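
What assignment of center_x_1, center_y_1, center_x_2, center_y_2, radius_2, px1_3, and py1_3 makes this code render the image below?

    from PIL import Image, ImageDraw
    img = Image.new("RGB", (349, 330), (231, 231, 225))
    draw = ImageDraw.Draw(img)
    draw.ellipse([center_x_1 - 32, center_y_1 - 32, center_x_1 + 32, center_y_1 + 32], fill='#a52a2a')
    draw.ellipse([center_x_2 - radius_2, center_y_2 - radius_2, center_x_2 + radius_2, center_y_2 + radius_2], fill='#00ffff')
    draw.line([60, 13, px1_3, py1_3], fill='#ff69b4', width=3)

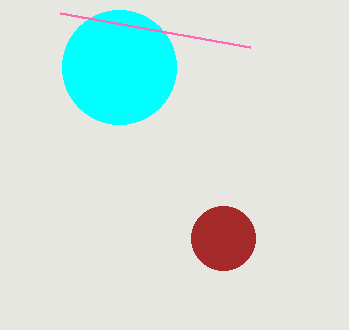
center_x_1 = 223
center_y_1 = 238
center_x_2 = 119
center_y_2 = 67
radius_2 = 57
px1_3 = 250
py1_3 = 47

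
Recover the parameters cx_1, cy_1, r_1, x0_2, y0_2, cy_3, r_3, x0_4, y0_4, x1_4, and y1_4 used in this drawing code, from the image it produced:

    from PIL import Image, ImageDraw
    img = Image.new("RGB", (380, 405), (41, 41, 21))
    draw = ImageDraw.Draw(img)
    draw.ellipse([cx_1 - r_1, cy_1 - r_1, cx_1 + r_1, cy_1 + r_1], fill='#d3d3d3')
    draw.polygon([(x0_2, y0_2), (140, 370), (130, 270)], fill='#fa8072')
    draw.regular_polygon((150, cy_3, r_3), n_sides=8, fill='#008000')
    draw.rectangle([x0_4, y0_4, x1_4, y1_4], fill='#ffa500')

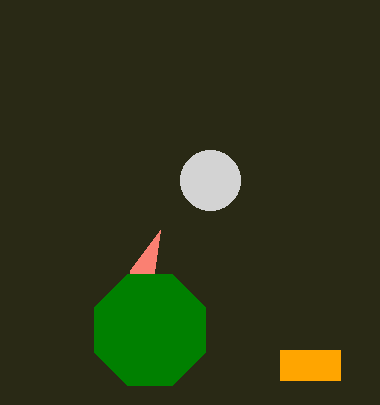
cx_1 = 210
cy_1 = 180
r_1 = 30
x0_2 = 160
y0_2 = 230
cy_3 = 330
r_3 = 60
x0_4 = 280
y0_4 = 350
x1_4 = 340
y1_4 = 380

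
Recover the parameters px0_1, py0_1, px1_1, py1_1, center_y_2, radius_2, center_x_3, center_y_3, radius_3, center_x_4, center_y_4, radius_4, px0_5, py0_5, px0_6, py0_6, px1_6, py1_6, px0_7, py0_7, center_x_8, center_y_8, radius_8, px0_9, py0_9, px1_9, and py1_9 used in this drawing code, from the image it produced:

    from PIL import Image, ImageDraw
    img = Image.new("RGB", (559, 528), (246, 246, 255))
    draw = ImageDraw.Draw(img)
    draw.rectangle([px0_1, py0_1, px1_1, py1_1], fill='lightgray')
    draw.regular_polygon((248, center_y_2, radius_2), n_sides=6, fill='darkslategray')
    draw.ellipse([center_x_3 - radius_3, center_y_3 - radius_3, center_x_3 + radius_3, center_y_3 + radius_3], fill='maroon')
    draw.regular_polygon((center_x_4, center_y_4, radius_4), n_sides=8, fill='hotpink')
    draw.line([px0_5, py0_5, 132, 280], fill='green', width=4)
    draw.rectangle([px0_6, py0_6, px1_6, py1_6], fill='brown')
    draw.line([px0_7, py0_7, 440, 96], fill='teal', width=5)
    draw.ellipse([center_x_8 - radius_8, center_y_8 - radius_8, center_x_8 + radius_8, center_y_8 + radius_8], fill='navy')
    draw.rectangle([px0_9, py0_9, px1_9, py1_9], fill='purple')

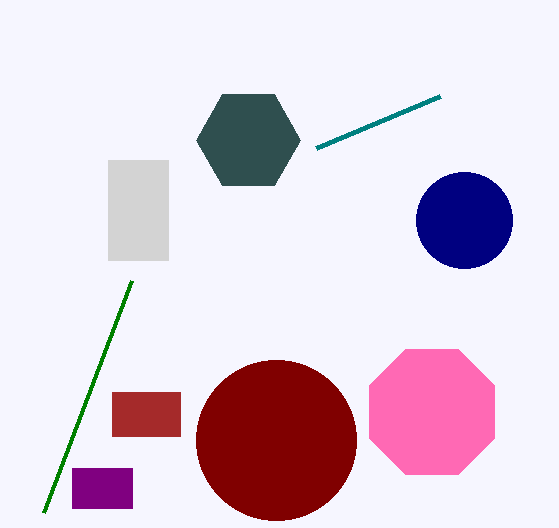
px0_1 = 108
py0_1 = 160
px1_1 = 168
py1_1 = 260
center_y_2 = 140
radius_2 = 52
center_x_3 = 276
center_y_3 = 440
radius_3 = 80
center_x_4 = 432
center_y_4 = 412
radius_4 = 68
px0_5 = 44
py0_5 = 512
px0_6 = 112
py0_6 = 392
px1_6 = 180
py1_6 = 436
px0_7 = 316
py0_7 = 148
center_x_8 = 464
center_y_8 = 220
radius_8 = 48
px0_9 = 72
py0_9 = 468
px1_9 = 132
py1_9 = 508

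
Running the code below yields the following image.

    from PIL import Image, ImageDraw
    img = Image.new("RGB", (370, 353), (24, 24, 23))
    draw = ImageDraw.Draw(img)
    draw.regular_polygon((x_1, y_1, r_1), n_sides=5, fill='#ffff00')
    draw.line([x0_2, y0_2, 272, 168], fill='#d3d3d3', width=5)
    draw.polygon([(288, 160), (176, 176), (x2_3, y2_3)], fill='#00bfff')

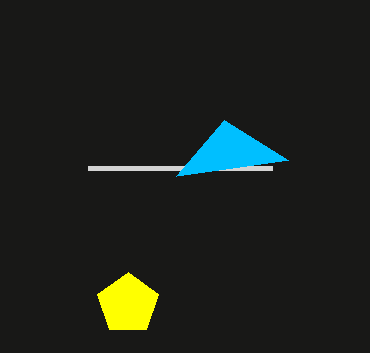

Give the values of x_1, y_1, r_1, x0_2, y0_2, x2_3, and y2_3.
x_1 = 128, y_1 = 304, r_1 = 32, x0_2 = 88, y0_2 = 168, x2_3 = 224, y2_3 = 120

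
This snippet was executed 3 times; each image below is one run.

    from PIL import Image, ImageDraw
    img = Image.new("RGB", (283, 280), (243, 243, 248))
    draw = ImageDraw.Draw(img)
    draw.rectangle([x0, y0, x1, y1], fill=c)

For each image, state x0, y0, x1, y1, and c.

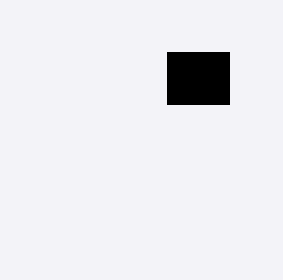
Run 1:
x0 = 167
y0 = 52
x1 = 229
y1 = 104
c = 'black'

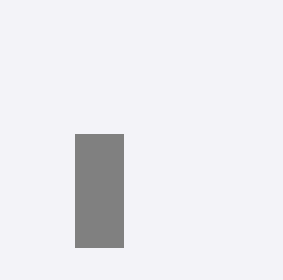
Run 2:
x0 = 75, y0 = 134, x1 = 123, y1 = 247, c = 'gray'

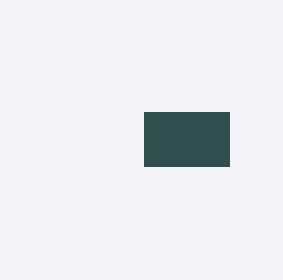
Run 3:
x0 = 144; y0 = 112; x1 = 229; y1 = 166; c = 'darkslategray'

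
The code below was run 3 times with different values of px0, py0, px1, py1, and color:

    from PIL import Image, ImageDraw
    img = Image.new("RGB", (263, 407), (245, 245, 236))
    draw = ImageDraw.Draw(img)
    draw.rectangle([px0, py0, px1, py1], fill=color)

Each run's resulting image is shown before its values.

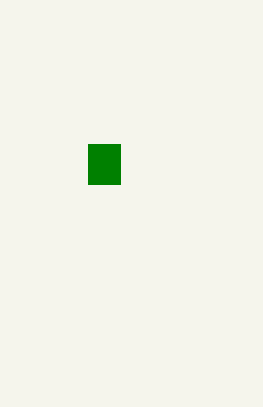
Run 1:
px0 = 88; py0 = 144; px1 = 120; py1 = 184; color = 'green'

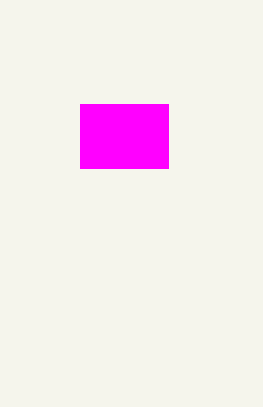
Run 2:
px0 = 80; py0 = 104; px1 = 168; py1 = 168; color = 'magenta'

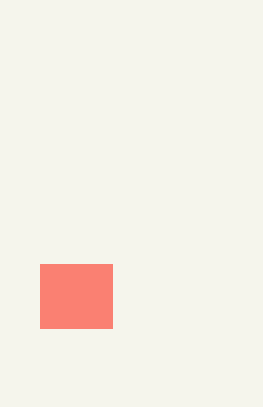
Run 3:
px0 = 40, py0 = 264, px1 = 112, py1 = 328, color = 'salmon'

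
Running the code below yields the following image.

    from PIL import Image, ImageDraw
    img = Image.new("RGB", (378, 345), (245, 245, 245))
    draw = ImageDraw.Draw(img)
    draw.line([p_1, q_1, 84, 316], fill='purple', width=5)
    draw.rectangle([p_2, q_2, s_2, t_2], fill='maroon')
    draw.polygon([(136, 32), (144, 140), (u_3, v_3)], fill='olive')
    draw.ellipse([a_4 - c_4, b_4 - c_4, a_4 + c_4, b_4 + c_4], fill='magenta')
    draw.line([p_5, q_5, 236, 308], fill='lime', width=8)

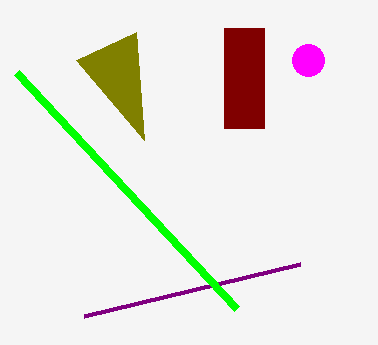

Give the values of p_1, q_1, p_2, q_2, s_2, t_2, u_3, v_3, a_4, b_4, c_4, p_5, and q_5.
p_1 = 300, q_1 = 264, p_2 = 224, q_2 = 28, s_2 = 264, t_2 = 128, u_3 = 76, v_3 = 60, a_4 = 308, b_4 = 60, c_4 = 16, p_5 = 16, q_5 = 72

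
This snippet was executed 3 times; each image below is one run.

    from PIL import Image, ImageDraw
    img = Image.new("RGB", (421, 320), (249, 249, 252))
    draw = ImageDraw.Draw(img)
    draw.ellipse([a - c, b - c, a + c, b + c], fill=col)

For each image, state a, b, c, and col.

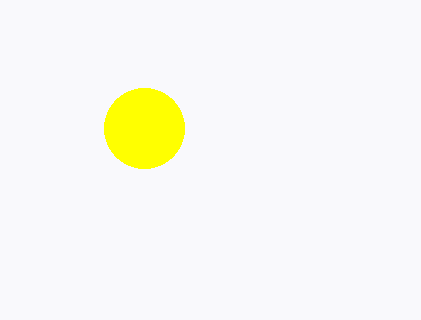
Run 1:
a = 144, b = 128, c = 40, col = 'yellow'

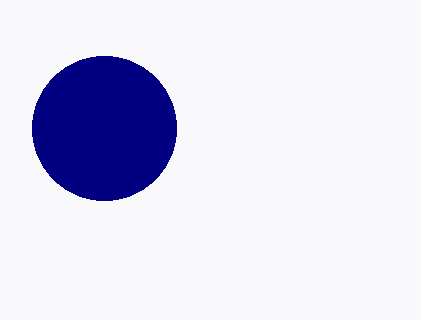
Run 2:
a = 104, b = 128, c = 72, col = 'navy'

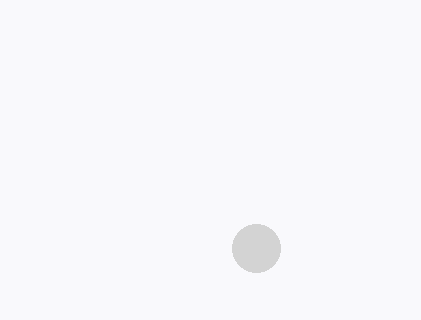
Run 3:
a = 256; b = 248; c = 24; col = 'lightgray'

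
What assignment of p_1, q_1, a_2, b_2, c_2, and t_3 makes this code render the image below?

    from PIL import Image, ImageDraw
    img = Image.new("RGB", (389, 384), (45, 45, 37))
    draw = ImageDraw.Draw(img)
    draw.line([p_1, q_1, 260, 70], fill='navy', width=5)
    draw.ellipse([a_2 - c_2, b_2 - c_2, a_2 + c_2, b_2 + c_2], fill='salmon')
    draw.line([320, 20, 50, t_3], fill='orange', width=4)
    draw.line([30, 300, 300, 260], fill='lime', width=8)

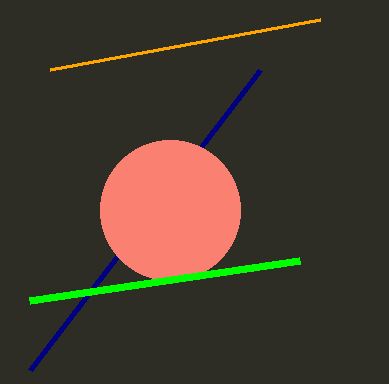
p_1 = 30, q_1 = 370, a_2 = 170, b_2 = 210, c_2 = 70, t_3 = 70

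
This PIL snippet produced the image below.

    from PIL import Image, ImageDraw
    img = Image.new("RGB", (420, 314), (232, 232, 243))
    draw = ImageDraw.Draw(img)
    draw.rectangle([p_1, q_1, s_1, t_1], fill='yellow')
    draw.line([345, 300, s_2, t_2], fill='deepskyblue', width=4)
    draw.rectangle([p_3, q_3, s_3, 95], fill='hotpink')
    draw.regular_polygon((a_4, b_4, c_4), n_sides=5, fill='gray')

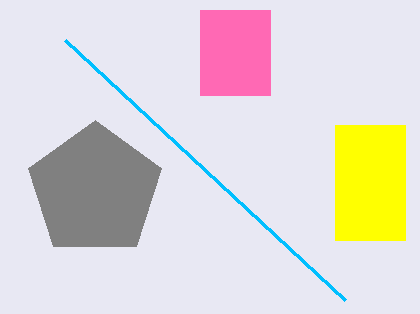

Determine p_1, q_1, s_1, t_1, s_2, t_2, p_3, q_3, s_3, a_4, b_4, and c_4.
p_1 = 335
q_1 = 125
s_1 = 405
t_1 = 240
s_2 = 65
t_2 = 40
p_3 = 200
q_3 = 10
s_3 = 270
a_4 = 95
b_4 = 190
c_4 = 70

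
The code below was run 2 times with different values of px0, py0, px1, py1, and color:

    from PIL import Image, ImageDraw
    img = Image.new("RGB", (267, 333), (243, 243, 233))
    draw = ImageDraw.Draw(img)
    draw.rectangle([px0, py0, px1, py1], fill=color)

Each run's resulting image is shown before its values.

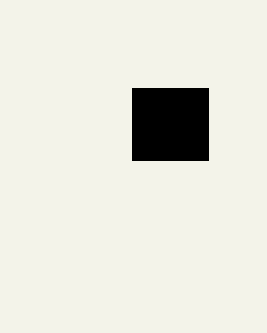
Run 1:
px0 = 132, py0 = 88, px1 = 208, py1 = 160, color = 'black'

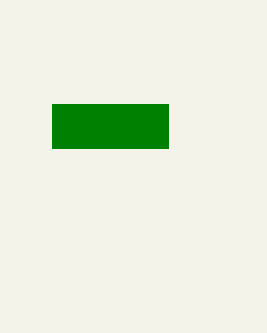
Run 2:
px0 = 52
py0 = 104
px1 = 168
py1 = 148
color = 'green'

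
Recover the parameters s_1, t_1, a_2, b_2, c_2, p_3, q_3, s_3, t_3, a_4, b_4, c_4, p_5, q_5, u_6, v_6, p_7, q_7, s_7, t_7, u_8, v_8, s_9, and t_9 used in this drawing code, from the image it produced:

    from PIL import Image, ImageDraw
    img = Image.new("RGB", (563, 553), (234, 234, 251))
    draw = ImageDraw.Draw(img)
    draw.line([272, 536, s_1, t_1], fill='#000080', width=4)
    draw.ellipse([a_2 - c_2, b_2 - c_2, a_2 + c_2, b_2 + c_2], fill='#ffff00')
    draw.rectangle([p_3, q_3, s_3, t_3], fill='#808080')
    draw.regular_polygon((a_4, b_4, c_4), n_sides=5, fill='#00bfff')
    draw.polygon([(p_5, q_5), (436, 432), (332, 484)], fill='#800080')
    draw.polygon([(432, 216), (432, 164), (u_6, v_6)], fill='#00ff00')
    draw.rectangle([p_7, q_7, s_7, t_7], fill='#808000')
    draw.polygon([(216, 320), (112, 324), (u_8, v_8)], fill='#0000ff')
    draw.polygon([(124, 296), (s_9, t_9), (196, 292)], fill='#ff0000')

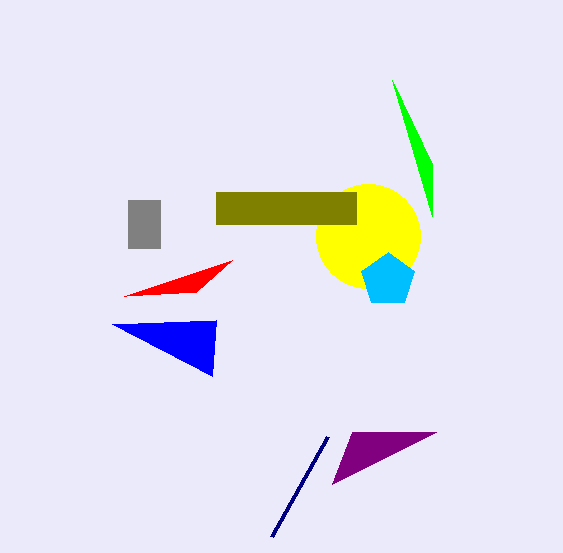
s_1 = 328
t_1 = 436
a_2 = 368
b_2 = 236
c_2 = 52
p_3 = 128
q_3 = 200
s_3 = 160
t_3 = 248
a_4 = 388
b_4 = 280
c_4 = 28
p_5 = 352
q_5 = 432
u_6 = 392
v_6 = 80
p_7 = 216
q_7 = 192
s_7 = 356
t_7 = 224
u_8 = 212
v_8 = 376
s_9 = 232
t_9 = 260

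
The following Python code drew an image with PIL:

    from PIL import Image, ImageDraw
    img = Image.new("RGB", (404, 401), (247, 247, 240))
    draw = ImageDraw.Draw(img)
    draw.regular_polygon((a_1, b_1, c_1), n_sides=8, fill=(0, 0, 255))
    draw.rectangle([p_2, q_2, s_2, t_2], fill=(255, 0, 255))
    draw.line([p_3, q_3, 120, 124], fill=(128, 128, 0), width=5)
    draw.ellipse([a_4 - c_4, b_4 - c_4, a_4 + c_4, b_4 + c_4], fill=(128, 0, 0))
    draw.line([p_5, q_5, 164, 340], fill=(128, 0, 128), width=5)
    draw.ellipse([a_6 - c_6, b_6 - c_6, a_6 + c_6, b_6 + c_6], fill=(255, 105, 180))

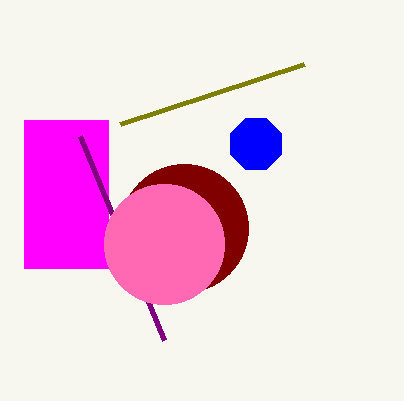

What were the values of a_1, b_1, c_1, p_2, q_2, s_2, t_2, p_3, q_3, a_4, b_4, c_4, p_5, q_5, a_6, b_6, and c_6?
a_1 = 256, b_1 = 144, c_1 = 28, p_2 = 24, q_2 = 120, s_2 = 108, t_2 = 268, p_3 = 304, q_3 = 64, a_4 = 184, b_4 = 228, c_4 = 64, p_5 = 80, q_5 = 136, a_6 = 164, b_6 = 244, c_6 = 60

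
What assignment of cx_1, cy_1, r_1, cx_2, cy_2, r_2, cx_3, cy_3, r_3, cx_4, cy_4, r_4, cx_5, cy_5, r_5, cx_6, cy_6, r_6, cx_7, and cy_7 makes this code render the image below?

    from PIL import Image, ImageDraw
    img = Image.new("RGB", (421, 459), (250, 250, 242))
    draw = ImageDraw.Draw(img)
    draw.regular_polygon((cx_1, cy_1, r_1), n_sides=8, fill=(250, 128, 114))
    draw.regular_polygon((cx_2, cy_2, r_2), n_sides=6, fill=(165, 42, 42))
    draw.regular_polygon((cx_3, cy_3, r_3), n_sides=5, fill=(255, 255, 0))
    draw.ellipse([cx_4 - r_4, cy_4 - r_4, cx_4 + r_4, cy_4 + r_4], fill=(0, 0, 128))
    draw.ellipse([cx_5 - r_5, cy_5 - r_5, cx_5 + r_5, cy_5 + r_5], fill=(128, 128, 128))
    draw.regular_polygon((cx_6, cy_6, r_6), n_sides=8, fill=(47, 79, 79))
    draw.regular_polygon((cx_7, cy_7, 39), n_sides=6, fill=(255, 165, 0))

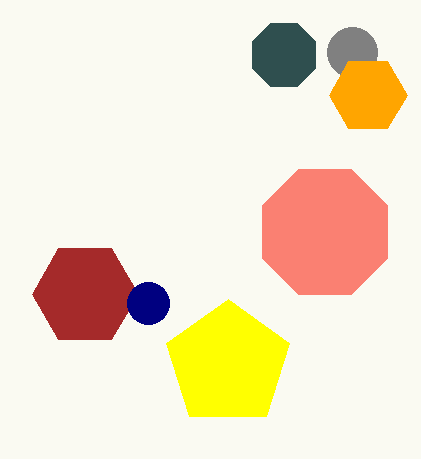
cx_1 = 325
cy_1 = 232
r_1 = 68
cx_2 = 85
cy_2 = 294
r_2 = 53
cx_3 = 228
cy_3 = 364
r_3 = 65
cx_4 = 148
cy_4 = 303
r_4 = 21
cx_5 = 352
cy_5 = 52
r_5 = 25
cx_6 = 284
cy_6 = 55
r_6 = 34
cx_7 = 368
cy_7 = 95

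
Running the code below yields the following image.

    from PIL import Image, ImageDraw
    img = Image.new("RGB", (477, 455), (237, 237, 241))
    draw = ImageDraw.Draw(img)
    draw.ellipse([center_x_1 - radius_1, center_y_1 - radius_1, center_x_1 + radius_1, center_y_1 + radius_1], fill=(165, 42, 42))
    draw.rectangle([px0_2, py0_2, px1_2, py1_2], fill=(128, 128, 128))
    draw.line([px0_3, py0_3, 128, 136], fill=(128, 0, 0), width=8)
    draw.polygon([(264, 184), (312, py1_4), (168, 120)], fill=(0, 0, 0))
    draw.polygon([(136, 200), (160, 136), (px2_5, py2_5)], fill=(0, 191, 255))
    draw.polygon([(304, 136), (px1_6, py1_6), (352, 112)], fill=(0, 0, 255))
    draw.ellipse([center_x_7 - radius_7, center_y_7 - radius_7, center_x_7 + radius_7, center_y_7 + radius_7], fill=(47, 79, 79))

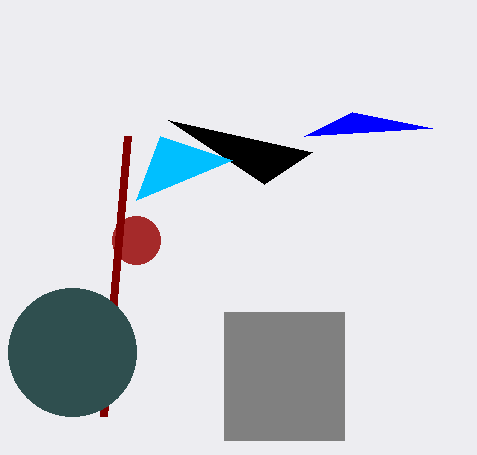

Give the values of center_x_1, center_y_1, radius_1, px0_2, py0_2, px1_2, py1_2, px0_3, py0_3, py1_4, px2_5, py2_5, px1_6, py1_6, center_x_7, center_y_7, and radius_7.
center_x_1 = 136, center_y_1 = 240, radius_1 = 24, px0_2 = 224, py0_2 = 312, px1_2 = 344, py1_2 = 440, px0_3 = 104, py0_3 = 416, py1_4 = 152, px2_5 = 232, py2_5 = 160, px1_6 = 432, py1_6 = 128, center_x_7 = 72, center_y_7 = 352, radius_7 = 64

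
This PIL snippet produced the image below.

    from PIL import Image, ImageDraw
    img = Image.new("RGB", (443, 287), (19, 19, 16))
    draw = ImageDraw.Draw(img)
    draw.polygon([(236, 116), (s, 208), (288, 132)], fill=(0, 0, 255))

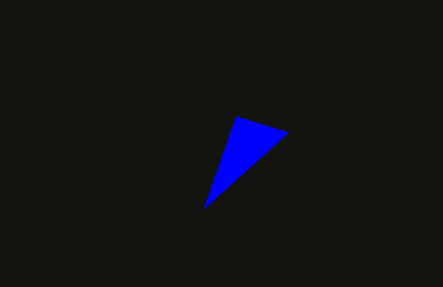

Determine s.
s = 204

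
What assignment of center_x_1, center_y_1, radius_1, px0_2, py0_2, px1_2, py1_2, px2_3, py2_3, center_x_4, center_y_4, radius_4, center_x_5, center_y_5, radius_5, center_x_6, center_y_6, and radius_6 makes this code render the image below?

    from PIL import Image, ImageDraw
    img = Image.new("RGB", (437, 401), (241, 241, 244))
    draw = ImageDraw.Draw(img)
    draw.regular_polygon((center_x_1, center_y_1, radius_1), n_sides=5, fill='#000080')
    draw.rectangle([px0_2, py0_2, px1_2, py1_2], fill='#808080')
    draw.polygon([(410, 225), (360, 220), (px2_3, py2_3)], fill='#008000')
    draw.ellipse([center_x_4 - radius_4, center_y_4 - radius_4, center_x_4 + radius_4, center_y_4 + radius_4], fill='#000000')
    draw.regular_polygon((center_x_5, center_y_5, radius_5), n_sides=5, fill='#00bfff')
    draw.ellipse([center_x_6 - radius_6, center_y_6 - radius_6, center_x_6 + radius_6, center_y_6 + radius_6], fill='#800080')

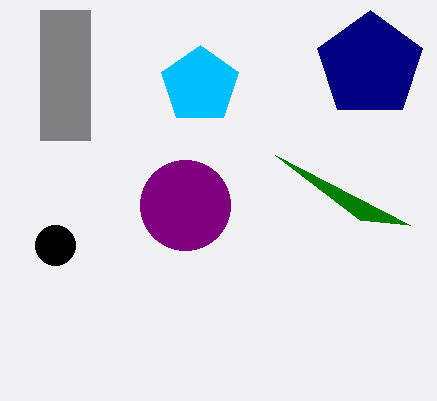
center_x_1 = 370, center_y_1 = 65, radius_1 = 55, px0_2 = 40, py0_2 = 10, px1_2 = 90, py1_2 = 140, px2_3 = 275, py2_3 = 155, center_x_4 = 55, center_y_4 = 245, radius_4 = 20, center_x_5 = 200, center_y_5 = 85, radius_5 = 40, center_x_6 = 185, center_y_6 = 205, radius_6 = 45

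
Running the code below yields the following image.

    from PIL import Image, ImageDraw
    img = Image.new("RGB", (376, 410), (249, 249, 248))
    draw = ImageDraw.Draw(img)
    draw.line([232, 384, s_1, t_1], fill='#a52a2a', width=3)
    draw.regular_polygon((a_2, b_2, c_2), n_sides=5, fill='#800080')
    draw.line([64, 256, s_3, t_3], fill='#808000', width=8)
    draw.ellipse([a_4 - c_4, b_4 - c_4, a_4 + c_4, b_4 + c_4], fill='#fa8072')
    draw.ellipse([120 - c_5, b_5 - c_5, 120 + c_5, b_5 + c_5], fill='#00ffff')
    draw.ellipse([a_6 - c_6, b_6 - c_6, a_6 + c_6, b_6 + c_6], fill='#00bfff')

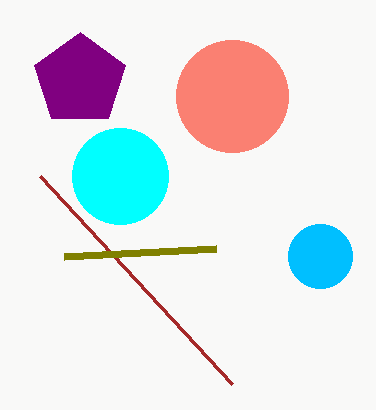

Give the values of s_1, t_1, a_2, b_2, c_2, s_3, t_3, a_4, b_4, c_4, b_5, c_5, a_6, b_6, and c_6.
s_1 = 40, t_1 = 176, a_2 = 80, b_2 = 80, c_2 = 48, s_3 = 216, t_3 = 248, a_4 = 232, b_4 = 96, c_4 = 56, b_5 = 176, c_5 = 48, a_6 = 320, b_6 = 256, c_6 = 32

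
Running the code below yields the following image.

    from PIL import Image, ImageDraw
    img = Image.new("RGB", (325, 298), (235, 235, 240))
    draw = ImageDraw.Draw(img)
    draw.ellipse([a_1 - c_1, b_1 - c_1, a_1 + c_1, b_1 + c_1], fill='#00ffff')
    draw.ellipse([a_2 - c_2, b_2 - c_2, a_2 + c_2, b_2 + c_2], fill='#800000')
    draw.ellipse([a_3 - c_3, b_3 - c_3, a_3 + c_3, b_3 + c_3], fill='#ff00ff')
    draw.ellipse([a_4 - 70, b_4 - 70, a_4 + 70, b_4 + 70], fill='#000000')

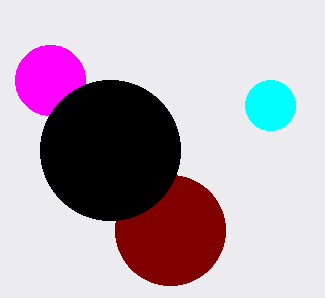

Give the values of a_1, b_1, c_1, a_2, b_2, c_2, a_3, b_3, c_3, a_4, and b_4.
a_1 = 270
b_1 = 105
c_1 = 25
a_2 = 170
b_2 = 230
c_2 = 55
a_3 = 50
b_3 = 80
c_3 = 35
a_4 = 110
b_4 = 150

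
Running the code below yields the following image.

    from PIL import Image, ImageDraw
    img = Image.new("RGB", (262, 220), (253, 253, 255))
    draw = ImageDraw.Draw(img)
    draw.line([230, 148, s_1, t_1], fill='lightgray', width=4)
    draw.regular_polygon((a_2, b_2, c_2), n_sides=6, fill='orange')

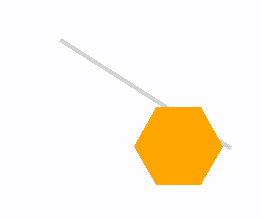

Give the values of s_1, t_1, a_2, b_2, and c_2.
s_1 = 60; t_1 = 40; a_2 = 178; b_2 = 146; c_2 = 44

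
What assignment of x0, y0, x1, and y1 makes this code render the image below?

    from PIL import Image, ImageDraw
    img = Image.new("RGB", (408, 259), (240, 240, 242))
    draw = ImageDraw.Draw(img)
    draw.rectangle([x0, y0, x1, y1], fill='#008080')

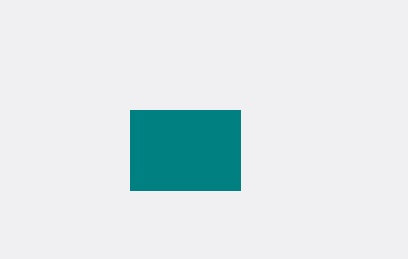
x0 = 130; y0 = 110; x1 = 240; y1 = 190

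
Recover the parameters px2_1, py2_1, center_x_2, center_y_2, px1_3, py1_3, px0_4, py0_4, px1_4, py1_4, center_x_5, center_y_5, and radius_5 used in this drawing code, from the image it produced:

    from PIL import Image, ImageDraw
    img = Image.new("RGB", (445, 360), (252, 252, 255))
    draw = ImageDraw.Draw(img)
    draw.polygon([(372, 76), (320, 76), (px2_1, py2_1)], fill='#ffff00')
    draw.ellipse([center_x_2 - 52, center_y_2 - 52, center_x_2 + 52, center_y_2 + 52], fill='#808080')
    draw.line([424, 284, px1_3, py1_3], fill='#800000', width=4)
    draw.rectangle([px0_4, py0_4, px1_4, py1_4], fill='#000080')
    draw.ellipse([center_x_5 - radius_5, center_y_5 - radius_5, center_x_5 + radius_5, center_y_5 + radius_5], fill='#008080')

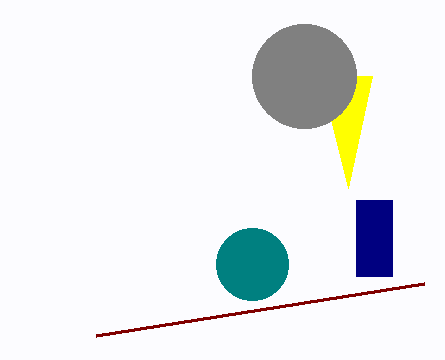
px2_1 = 348
py2_1 = 188
center_x_2 = 304
center_y_2 = 76
px1_3 = 96
py1_3 = 336
px0_4 = 356
py0_4 = 200
px1_4 = 392
py1_4 = 276
center_x_5 = 252
center_y_5 = 264
radius_5 = 36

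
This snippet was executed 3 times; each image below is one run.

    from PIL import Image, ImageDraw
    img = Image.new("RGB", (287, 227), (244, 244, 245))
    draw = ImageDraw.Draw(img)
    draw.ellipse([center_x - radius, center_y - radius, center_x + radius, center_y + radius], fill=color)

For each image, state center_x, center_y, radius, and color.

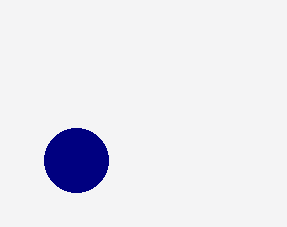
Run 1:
center_x = 76; center_y = 160; radius = 32; color = 'navy'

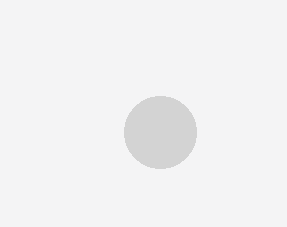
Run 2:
center_x = 160; center_y = 132; radius = 36; color = 'lightgray'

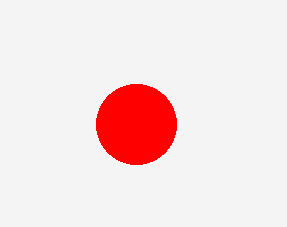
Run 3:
center_x = 136; center_y = 124; radius = 40; color = 'red'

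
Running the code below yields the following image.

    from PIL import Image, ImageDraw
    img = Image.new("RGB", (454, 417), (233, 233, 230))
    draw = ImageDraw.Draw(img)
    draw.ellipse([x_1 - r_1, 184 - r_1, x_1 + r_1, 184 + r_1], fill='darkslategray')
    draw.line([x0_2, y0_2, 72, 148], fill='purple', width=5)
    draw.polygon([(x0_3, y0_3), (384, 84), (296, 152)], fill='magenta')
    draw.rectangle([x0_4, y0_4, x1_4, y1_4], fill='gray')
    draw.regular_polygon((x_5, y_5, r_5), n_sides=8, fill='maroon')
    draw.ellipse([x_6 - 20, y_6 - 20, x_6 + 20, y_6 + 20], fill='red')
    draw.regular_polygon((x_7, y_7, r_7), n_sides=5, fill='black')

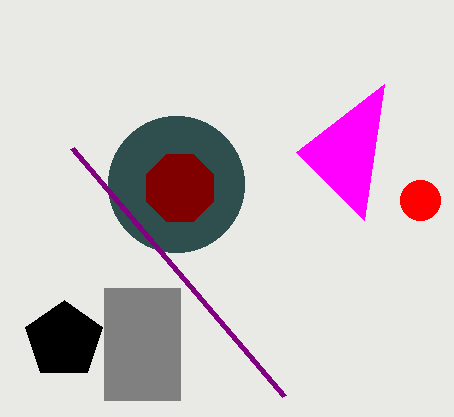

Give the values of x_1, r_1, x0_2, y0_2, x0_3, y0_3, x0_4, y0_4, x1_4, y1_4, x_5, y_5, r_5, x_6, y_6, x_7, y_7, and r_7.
x_1 = 176
r_1 = 68
x0_2 = 284
y0_2 = 396
x0_3 = 364
y0_3 = 220
x0_4 = 104
y0_4 = 288
x1_4 = 180
y1_4 = 400
x_5 = 180
y_5 = 188
r_5 = 36
x_6 = 420
y_6 = 200
x_7 = 64
y_7 = 340
r_7 = 40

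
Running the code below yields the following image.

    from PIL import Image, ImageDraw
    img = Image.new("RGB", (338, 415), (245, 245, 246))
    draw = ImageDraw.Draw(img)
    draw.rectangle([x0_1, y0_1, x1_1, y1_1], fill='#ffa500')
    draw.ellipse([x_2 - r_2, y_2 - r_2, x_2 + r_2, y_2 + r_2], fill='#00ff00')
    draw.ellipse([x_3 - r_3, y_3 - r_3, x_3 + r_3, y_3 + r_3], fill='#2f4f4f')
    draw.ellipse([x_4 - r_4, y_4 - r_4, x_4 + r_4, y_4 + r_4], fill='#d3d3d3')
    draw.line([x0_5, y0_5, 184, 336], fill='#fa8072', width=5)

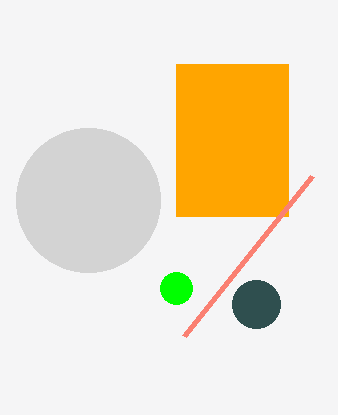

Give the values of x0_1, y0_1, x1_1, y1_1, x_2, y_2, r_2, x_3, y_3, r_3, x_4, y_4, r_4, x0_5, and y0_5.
x0_1 = 176; y0_1 = 64; x1_1 = 288; y1_1 = 216; x_2 = 176; y_2 = 288; r_2 = 16; x_3 = 256; y_3 = 304; r_3 = 24; x_4 = 88; y_4 = 200; r_4 = 72; x0_5 = 312; y0_5 = 176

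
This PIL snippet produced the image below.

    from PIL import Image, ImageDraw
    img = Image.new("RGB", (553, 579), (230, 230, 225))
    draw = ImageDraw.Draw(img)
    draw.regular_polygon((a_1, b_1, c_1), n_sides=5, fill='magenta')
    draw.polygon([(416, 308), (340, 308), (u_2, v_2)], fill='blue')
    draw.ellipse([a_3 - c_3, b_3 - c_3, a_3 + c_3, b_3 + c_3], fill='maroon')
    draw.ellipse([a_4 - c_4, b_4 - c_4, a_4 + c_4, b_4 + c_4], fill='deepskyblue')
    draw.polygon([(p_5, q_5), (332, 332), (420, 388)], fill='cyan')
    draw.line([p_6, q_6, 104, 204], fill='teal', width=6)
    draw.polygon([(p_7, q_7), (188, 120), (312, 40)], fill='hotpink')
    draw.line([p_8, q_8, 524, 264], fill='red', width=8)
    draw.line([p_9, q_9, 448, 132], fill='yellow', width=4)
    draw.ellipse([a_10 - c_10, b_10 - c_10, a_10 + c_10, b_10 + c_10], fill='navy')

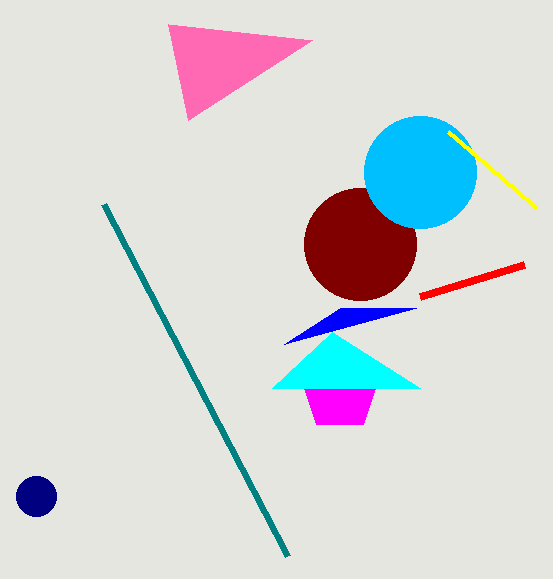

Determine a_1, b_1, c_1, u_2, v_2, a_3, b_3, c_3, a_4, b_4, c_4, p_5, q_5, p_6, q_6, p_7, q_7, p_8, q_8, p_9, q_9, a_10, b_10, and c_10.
a_1 = 340; b_1 = 392; c_1 = 40; u_2 = 284; v_2 = 344; a_3 = 360; b_3 = 244; c_3 = 56; a_4 = 420; b_4 = 172; c_4 = 56; p_5 = 272; q_5 = 388; p_6 = 288; q_6 = 556; p_7 = 168; q_7 = 24; p_8 = 420; q_8 = 296; p_9 = 536; q_9 = 208; a_10 = 36; b_10 = 496; c_10 = 20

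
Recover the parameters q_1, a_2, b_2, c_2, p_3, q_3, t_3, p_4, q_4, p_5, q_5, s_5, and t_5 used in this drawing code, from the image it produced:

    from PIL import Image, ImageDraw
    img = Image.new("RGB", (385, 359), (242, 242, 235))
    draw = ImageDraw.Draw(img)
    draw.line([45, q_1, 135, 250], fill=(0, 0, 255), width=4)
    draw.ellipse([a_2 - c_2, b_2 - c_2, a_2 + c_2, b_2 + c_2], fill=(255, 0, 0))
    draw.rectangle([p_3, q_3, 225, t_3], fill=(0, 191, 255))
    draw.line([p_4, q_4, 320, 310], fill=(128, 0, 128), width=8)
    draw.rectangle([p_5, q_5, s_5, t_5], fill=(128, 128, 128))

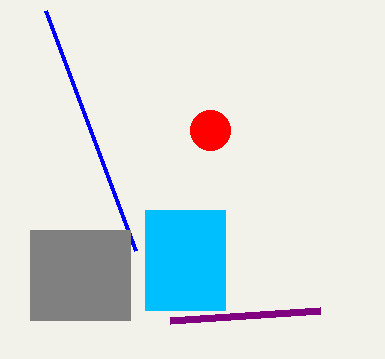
q_1 = 10, a_2 = 210, b_2 = 130, c_2 = 20, p_3 = 145, q_3 = 210, t_3 = 310, p_4 = 170, q_4 = 320, p_5 = 30, q_5 = 230, s_5 = 130, t_5 = 320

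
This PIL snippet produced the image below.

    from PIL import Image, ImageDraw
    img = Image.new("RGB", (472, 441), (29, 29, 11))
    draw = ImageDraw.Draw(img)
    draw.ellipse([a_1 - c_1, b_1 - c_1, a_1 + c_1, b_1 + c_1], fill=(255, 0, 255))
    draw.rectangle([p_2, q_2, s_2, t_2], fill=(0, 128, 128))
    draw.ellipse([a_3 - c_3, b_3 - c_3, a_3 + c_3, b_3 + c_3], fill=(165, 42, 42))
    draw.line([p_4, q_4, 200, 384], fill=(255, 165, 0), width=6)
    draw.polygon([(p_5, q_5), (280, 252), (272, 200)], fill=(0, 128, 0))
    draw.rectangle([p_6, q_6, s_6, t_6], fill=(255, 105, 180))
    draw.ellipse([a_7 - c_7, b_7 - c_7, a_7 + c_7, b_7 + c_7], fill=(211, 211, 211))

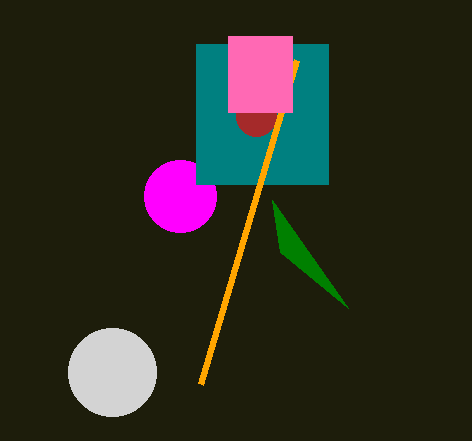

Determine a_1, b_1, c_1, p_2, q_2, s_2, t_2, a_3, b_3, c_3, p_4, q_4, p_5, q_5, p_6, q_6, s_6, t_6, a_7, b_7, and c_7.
a_1 = 180, b_1 = 196, c_1 = 36, p_2 = 196, q_2 = 44, s_2 = 328, t_2 = 184, a_3 = 256, b_3 = 116, c_3 = 20, p_4 = 296, q_4 = 60, p_5 = 348, q_5 = 308, p_6 = 228, q_6 = 36, s_6 = 292, t_6 = 112, a_7 = 112, b_7 = 372, c_7 = 44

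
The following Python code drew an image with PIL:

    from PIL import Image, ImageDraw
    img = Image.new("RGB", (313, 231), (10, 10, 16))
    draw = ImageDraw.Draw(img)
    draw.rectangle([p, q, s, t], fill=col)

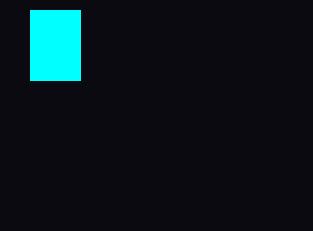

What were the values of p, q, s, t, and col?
p = 30, q = 10, s = 80, t = 80, col = 'cyan'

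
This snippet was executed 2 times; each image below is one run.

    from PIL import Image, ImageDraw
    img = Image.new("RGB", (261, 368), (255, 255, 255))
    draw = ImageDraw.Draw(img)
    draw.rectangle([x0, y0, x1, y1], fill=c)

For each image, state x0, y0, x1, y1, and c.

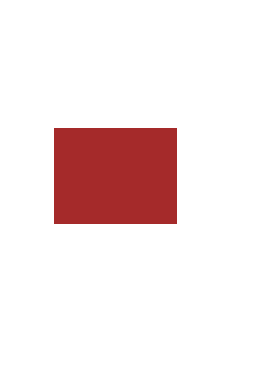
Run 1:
x0 = 54
y0 = 128
x1 = 176
y1 = 223
c = 'brown'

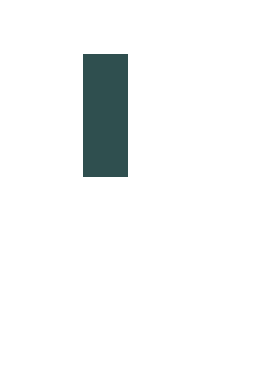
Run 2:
x0 = 83; y0 = 54; x1 = 127; y1 = 176; c = 'darkslategray'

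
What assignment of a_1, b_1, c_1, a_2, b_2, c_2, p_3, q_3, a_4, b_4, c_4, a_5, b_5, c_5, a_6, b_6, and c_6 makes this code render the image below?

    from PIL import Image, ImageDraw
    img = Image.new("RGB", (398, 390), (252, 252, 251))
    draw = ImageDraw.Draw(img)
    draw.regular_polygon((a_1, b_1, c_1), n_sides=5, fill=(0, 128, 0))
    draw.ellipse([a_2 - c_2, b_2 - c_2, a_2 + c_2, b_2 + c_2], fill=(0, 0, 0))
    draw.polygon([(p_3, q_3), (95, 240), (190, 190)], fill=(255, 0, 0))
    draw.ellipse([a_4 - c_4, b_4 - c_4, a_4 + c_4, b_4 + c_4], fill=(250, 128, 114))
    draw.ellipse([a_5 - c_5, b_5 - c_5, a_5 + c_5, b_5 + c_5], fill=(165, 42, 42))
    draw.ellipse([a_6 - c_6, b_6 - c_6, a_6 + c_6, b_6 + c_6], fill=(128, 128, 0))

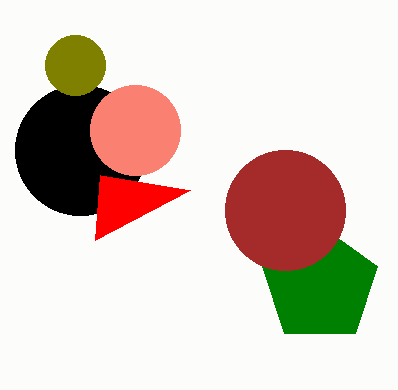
a_1 = 320; b_1 = 285; c_1 = 60; a_2 = 80; b_2 = 150; c_2 = 65; p_3 = 100; q_3 = 175; a_4 = 135; b_4 = 130; c_4 = 45; a_5 = 285; b_5 = 210; c_5 = 60; a_6 = 75; b_6 = 65; c_6 = 30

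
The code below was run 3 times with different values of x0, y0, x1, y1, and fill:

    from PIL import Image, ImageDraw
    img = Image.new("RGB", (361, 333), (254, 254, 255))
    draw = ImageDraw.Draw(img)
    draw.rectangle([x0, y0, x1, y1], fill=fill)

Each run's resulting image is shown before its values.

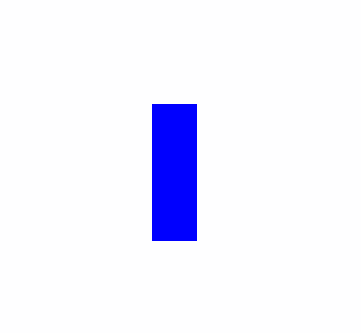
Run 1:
x0 = 152, y0 = 104, x1 = 196, y1 = 240, fill = 'blue'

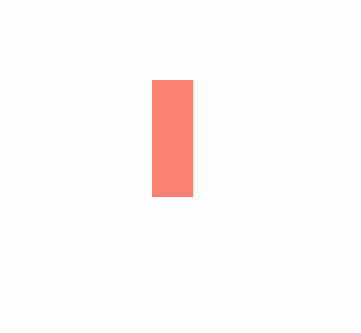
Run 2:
x0 = 152; y0 = 80; x1 = 192; y1 = 196; fill = 'salmon'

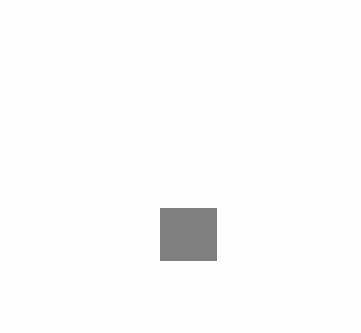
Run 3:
x0 = 160
y0 = 208
x1 = 216
y1 = 260
fill = 'gray'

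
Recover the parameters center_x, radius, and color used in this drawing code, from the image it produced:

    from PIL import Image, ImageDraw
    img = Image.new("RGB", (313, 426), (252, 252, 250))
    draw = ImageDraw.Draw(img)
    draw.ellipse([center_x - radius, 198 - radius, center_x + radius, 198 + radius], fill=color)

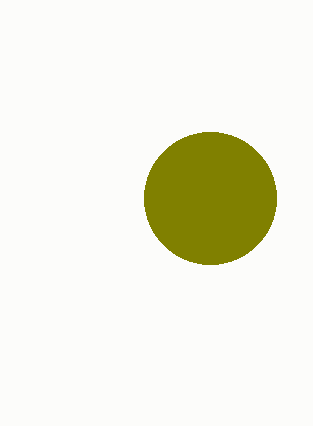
center_x = 210, radius = 66, color = 'olive'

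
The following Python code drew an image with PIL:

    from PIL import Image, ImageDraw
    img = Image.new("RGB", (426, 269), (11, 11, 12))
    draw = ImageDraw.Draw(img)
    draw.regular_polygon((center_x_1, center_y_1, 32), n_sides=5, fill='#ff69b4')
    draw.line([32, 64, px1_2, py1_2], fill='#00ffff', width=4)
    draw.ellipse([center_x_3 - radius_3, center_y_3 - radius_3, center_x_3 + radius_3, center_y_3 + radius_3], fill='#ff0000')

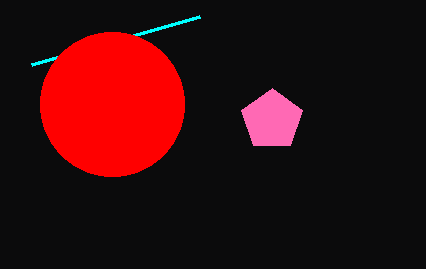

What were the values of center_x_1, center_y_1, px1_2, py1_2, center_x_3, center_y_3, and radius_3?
center_x_1 = 272
center_y_1 = 120
px1_2 = 200
py1_2 = 16
center_x_3 = 112
center_y_3 = 104
radius_3 = 72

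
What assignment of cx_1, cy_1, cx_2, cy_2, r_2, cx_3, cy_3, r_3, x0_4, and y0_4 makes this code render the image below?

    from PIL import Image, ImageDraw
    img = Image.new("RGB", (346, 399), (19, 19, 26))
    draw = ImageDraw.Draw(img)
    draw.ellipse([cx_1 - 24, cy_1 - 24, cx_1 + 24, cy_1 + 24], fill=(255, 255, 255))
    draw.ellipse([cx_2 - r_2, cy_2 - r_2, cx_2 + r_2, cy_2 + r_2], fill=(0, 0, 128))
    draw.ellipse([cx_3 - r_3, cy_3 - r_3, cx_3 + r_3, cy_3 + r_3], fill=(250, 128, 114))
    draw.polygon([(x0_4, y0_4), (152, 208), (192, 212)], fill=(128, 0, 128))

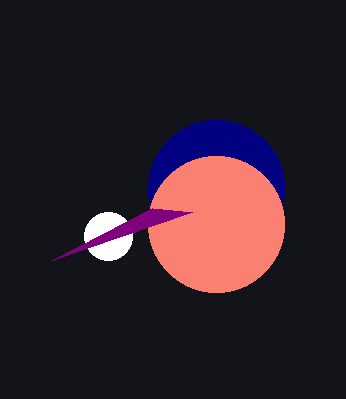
cx_1 = 108, cy_1 = 236, cx_2 = 216, cy_2 = 188, r_2 = 68, cx_3 = 216, cy_3 = 224, r_3 = 68, x0_4 = 52, y0_4 = 260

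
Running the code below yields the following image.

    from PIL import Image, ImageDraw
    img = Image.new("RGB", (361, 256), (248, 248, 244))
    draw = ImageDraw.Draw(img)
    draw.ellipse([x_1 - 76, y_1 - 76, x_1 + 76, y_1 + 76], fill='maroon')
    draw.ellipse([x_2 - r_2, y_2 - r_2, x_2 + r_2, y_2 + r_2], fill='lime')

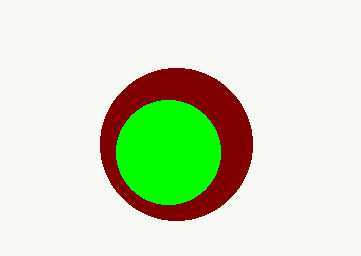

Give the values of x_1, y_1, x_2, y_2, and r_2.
x_1 = 176, y_1 = 144, x_2 = 168, y_2 = 152, r_2 = 52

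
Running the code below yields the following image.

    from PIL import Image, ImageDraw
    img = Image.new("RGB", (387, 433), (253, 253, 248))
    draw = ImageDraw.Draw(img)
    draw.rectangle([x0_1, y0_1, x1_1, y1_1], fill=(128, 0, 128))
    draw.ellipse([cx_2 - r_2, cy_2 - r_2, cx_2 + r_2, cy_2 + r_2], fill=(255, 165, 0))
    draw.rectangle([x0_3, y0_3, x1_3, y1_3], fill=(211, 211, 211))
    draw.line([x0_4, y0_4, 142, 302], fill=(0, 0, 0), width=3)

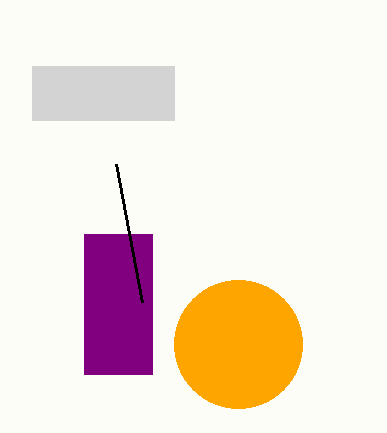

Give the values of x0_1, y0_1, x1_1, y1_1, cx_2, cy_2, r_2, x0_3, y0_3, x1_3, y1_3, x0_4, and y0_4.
x0_1 = 84; y0_1 = 234; x1_1 = 152; y1_1 = 374; cx_2 = 238; cy_2 = 344; r_2 = 64; x0_3 = 32; y0_3 = 66; x1_3 = 174; y1_3 = 120; x0_4 = 116; y0_4 = 164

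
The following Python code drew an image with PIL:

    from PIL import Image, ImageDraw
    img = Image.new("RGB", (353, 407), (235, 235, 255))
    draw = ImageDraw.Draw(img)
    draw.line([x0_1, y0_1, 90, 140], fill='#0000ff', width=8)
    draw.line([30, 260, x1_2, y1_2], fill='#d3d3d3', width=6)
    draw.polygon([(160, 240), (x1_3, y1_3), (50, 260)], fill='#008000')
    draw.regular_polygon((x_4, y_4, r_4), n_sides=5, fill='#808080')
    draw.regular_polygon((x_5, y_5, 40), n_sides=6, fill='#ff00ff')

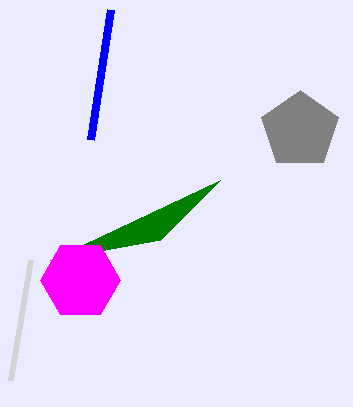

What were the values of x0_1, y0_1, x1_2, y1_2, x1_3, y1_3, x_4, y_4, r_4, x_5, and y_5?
x0_1 = 110, y0_1 = 10, x1_2 = 10, y1_2 = 380, x1_3 = 220, y1_3 = 180, x_4 = 300, y_4 = 130, r_4 = 40, x_5 = 80, y_5 = 280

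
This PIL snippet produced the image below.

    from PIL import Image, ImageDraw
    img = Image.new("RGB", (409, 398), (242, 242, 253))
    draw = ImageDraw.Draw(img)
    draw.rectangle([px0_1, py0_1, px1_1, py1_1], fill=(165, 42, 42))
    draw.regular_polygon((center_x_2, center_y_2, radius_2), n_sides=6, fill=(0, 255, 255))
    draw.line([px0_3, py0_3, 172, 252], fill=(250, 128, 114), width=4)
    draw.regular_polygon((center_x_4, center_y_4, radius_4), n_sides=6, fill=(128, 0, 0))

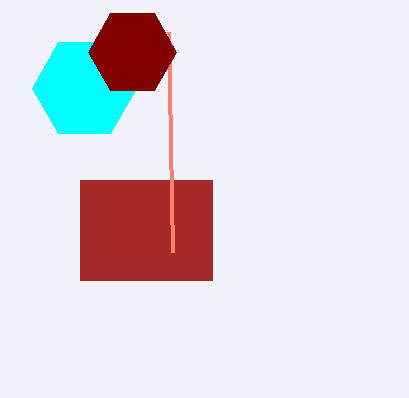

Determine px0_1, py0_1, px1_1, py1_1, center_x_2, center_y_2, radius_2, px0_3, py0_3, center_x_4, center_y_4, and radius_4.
px0_1 = 80; py0_1 = 180; px1_1 = 212; py1_1 = 280; center_x_2 = 84; center_y_2 = 88; radius_2 = 52; px0_3 = 168; py0_3 = 32; center_x_4 = 132; center_y_4 = 52; radius_4 = 44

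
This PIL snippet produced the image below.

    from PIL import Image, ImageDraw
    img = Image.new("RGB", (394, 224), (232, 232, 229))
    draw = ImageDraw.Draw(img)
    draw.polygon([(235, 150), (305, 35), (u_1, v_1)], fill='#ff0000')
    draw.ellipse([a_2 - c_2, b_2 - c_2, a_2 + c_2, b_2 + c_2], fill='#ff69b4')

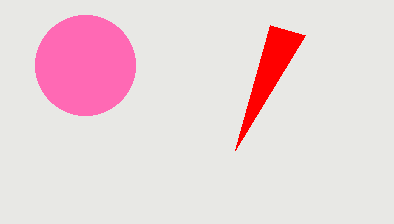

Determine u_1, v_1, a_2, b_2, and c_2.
u_1 = 270, v_1 = 25, a_2 = 85, b_2 = 65, c_2 = 50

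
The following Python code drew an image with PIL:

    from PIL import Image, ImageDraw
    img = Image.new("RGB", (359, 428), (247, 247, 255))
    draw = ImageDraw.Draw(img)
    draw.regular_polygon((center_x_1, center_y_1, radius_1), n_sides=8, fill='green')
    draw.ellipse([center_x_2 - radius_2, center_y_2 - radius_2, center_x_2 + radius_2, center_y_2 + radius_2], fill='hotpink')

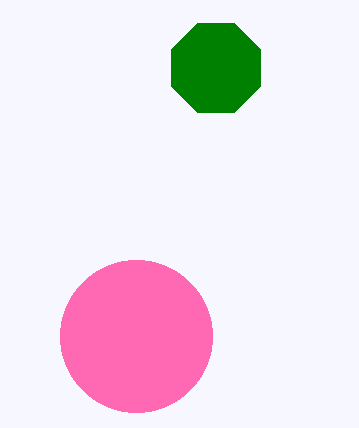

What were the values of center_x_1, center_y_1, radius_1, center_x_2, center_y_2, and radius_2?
center_x_1 = 216, center_y_1 = 68, radius_1 = 48, center_x_2 = 136, center_y_2 = 336, radius_2 = 76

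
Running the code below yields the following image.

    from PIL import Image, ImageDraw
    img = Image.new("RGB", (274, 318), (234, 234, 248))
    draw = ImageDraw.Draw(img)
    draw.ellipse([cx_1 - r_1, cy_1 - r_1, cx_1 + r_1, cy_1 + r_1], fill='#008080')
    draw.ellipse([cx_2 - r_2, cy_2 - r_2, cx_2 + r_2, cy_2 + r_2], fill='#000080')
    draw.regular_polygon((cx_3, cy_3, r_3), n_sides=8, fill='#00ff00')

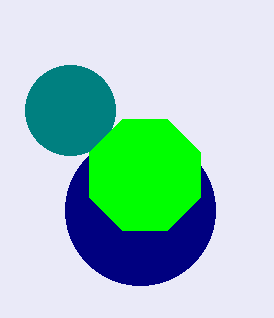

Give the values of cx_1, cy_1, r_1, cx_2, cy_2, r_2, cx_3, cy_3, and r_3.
cx_1 = 70; cy_1 = 110; r_1 = 45; cx_2 = 140; cy_2 = 210; r_2 = 75; cx_3 = 145; cy_3 = 175; r_3 = 60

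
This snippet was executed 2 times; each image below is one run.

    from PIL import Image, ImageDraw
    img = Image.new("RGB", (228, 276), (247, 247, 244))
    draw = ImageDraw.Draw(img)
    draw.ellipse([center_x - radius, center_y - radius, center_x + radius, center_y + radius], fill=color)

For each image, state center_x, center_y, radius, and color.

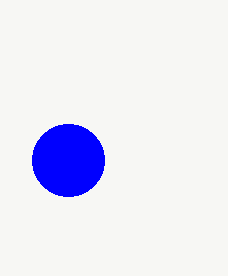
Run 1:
center_x = 68; center_y = 160; radius = 36; color = 'blue'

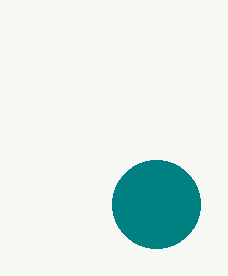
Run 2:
center_x = 156
center_y = 204
radius = 44
color = 'teal'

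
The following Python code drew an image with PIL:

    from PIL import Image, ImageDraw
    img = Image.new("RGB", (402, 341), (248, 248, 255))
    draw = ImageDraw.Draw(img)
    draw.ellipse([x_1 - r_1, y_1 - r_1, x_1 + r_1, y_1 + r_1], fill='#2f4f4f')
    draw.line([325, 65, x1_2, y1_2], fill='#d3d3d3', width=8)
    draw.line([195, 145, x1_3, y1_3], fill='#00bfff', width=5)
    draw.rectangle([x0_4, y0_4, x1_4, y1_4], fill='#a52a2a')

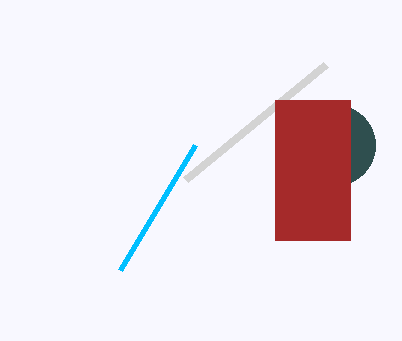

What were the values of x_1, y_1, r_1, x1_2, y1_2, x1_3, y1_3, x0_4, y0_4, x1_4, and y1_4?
x_1 = 335; y_1 = 145; r_1 = 40; x1_2 = 185; y1_2 = 180; x1_3 = 120; y1_3 = 270; x0_4 = 275; y0_4 = 100; x1_4 = 350; y1_4 = 240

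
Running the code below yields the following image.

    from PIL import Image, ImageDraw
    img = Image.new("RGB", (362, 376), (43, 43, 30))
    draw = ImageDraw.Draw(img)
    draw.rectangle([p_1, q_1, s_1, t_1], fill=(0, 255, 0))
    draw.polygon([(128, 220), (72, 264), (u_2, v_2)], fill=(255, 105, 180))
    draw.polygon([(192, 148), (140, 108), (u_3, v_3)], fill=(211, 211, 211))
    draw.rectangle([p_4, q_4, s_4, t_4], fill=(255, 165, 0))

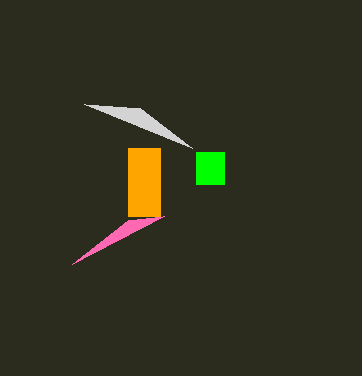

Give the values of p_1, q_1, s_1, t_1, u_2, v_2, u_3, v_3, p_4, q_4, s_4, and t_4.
p_1 = 196; q_1 = 152; s_1 = 224; t_1 = 184; u_2 = 164; v_2 = 216; u_3 = 84; v_3 = 104; p_4 = 128; q_4 = 148; s_4 = 160; t_4 = 216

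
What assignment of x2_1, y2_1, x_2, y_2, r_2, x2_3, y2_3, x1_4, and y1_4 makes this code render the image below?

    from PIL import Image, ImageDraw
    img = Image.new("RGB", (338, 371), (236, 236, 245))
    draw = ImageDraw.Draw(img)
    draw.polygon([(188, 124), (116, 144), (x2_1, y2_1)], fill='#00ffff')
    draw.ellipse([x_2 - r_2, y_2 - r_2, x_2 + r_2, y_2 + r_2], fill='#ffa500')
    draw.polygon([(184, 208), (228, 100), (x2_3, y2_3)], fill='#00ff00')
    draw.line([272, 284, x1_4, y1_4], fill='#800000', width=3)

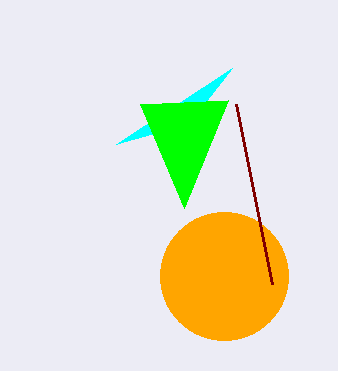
x2_1 = 232; y2_1 = 68; x_2 = 224; y_2 = 276; r_2 = 64; x2_3 = 140; y2_3 = 104; x1_4 = 236; y1_4 = 104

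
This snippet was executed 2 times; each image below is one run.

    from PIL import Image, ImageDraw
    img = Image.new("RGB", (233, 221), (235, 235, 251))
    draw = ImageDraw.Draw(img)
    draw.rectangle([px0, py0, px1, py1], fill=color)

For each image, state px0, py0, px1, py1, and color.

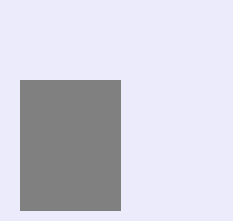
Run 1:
px0 = 20; py0 = 80; px1 = 120; py1 = 210; color = 'gray'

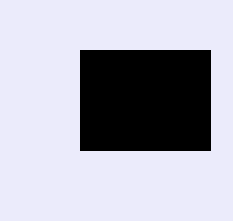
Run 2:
px0 = 80, py0 = 50, px1 = 210, py1 = 150, color = 'black'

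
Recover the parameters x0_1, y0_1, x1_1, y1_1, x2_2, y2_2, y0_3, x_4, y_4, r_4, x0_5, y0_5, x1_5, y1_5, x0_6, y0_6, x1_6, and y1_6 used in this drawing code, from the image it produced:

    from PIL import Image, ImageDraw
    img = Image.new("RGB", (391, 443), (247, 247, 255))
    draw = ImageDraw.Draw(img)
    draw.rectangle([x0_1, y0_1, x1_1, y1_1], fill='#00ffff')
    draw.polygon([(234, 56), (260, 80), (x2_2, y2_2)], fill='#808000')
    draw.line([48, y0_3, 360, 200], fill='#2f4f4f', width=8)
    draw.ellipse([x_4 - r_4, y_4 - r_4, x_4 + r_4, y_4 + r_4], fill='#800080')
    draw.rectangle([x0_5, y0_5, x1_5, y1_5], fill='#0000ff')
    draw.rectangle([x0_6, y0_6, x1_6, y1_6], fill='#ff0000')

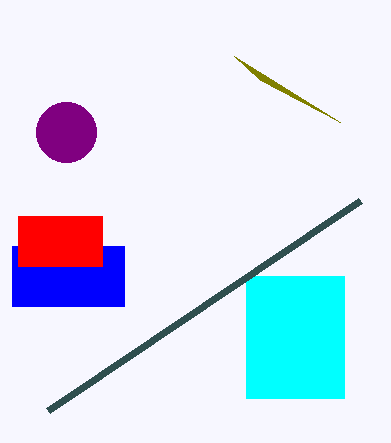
x0_1 = 246; y0_1 = 276; x1_1 = 344; y1_1 = 398; x2_2 = 340; y2_2 = 122; y0_3 = 410; x_4 = 66; y_4 = 132; r_4 = 30; x0_5 = 12; y0_5 = 246; x1_5 = 124; y1_5 = 306; x0_6 = 18; y0_6 = 216; x1_6 = 102; y1_6 = 266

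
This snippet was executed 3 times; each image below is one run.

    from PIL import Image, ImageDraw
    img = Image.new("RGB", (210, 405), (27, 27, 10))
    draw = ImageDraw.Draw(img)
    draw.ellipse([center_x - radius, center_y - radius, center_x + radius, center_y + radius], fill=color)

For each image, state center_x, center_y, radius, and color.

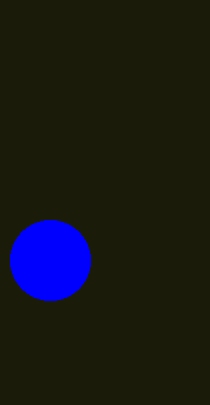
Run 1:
center_x = 50
center_y = 260
radius = 40
color = 'blue'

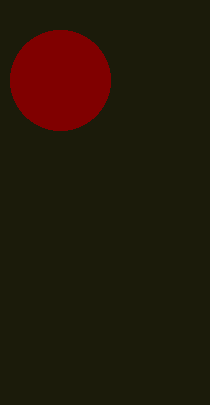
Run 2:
center_x = 60
center_y = 80
radius = 50
color = 'maroon'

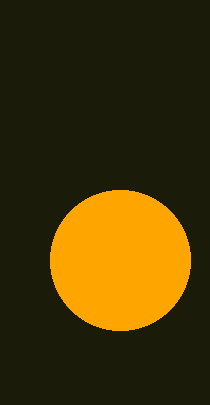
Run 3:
center_x = 120, center_y = 260, radius = 70, color = 'orange'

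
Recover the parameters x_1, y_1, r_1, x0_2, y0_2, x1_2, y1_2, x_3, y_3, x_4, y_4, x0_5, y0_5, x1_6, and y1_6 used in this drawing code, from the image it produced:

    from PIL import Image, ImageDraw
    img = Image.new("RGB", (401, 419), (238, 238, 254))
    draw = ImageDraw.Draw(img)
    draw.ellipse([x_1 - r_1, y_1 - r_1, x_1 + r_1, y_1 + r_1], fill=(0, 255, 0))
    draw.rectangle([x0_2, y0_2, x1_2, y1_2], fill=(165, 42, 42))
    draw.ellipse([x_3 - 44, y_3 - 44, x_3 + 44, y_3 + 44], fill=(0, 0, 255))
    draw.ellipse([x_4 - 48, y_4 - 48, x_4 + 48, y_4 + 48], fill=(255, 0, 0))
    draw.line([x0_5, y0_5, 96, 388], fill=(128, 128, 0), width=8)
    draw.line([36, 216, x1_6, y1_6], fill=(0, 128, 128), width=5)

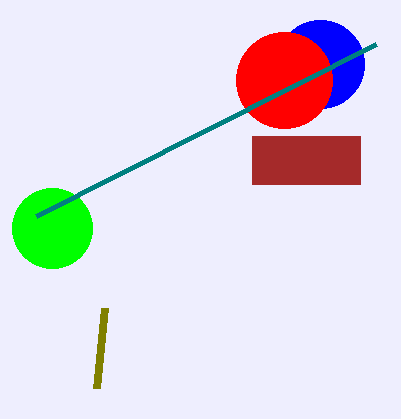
x_1 = 52
y_1 = 228
r_1 = 40
x0_2 = 252
y0_2 = 136
x1_2 = 360
y1_2 = 184
x_3 = 320
y_3 = 64
x_4 = 284
y_4 = 80
x0_5 = 104
y0_5 = 308
x1_6 = 376
y1_6 = 44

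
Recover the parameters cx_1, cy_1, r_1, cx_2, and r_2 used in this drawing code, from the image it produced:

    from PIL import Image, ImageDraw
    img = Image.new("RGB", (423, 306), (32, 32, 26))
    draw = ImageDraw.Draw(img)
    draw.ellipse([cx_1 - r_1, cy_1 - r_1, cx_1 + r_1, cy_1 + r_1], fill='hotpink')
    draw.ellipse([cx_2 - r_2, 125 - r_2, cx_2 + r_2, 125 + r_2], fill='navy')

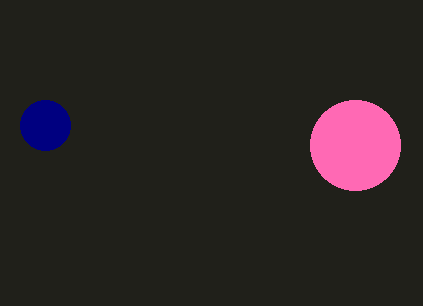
cx_1 = 355; cy_1 = 145; r_1 = 45; cx_2 = 45; r_2 = 25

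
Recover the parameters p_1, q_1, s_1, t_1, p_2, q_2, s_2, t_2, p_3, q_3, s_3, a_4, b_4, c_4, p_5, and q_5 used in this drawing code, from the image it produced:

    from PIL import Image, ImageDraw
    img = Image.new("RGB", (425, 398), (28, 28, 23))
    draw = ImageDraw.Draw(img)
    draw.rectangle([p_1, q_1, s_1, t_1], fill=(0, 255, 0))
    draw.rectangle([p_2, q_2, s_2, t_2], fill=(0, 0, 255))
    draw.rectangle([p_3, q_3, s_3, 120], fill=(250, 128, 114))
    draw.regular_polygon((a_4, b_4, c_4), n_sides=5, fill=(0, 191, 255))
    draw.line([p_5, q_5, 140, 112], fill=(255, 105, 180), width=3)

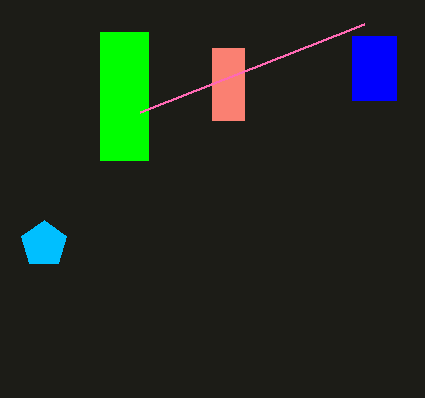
p_1 = 100
q_1 = 32
s_1 = 148
t_1 = 160
p_2 = 352
q_2 = 36
s_2 = 396
t_2 = 100
p_3 = 212
q_3 = 48
s_3 = 244
a_4 = 44
b_4 = 244
c_4 = 24
p_5 = 364
q_5 = 24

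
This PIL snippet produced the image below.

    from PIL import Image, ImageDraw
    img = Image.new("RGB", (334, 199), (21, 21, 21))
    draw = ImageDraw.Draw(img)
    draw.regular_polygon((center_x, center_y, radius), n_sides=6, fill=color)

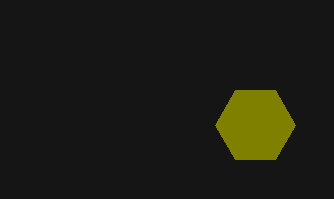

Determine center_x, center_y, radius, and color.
center_x = 255; center_y = 125; radius = 40; color = 'olive'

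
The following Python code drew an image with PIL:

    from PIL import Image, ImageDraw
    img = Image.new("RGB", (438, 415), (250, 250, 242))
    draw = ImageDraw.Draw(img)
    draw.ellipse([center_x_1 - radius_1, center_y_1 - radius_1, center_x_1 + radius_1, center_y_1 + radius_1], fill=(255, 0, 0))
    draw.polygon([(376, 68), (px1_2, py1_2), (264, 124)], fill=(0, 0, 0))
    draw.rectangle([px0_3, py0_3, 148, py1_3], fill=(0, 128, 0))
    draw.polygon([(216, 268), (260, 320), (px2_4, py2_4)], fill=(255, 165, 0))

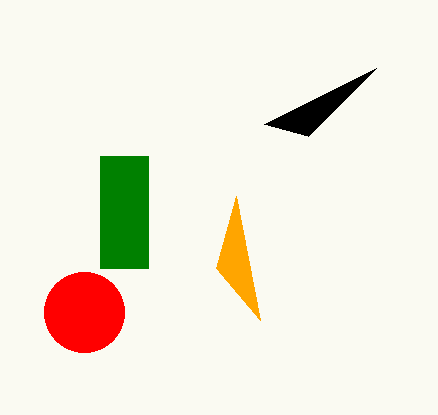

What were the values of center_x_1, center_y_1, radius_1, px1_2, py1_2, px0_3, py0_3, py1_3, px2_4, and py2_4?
center_x_1 = 84; center_y_1 = 312; radius_1 = 40; px1_2 = 308; py1_2 = 136; px0_3 = 100; py0_3 = 156; py1_3 = 268; px2_4 = 236; py2_4 = 196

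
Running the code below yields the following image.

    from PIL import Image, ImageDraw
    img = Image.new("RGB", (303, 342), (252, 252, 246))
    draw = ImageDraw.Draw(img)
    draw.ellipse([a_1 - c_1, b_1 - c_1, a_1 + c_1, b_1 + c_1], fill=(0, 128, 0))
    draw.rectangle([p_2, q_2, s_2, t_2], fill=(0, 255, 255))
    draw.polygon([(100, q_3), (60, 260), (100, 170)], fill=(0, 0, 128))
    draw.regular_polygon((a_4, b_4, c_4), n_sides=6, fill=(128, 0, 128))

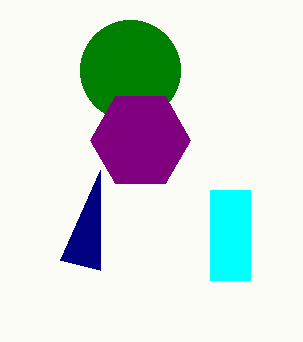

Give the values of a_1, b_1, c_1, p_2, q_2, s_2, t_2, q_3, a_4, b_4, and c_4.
a_1 = 130
b_1 = 70
c_1 = 50
p_2 = 210
q_2 = 190
s_2 = 250
t_2 = 280
q_3 = 270
a_4 = 140
b_4 = 140
c_4 = 50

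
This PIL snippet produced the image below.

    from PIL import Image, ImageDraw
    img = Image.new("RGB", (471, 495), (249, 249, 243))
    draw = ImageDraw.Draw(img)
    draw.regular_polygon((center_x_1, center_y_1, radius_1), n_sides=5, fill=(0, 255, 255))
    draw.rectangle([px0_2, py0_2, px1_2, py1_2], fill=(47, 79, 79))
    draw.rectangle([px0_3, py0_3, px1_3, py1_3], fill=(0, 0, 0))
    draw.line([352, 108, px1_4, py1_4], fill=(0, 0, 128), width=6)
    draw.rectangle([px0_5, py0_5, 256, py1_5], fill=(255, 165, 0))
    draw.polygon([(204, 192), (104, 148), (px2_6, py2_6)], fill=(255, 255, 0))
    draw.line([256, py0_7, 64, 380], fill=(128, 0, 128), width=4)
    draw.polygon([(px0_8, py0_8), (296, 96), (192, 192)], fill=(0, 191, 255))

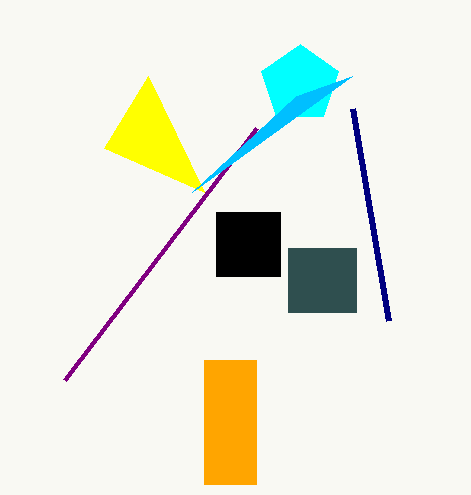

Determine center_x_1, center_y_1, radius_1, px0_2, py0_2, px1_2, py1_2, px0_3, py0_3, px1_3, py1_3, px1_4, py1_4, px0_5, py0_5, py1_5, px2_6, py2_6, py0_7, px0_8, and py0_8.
center_x_1 = 300
center_y_1 = 84
radius_1 = 40
px0_2 = 288
py0_2 = 248
px1_2 = 356
py1_2 = 312
px0_3 = 216
py0_3 = 212
px1_3 = 280
py1_3 = 276
px1_4 = 388
py1_4 = 320
px0_5 = 204
py0_5 = 360
py1_5 = 484
px2_6 = 148
py2_6 = 76
py0_7 = 128
px0_8 = 352
py0_8 = 76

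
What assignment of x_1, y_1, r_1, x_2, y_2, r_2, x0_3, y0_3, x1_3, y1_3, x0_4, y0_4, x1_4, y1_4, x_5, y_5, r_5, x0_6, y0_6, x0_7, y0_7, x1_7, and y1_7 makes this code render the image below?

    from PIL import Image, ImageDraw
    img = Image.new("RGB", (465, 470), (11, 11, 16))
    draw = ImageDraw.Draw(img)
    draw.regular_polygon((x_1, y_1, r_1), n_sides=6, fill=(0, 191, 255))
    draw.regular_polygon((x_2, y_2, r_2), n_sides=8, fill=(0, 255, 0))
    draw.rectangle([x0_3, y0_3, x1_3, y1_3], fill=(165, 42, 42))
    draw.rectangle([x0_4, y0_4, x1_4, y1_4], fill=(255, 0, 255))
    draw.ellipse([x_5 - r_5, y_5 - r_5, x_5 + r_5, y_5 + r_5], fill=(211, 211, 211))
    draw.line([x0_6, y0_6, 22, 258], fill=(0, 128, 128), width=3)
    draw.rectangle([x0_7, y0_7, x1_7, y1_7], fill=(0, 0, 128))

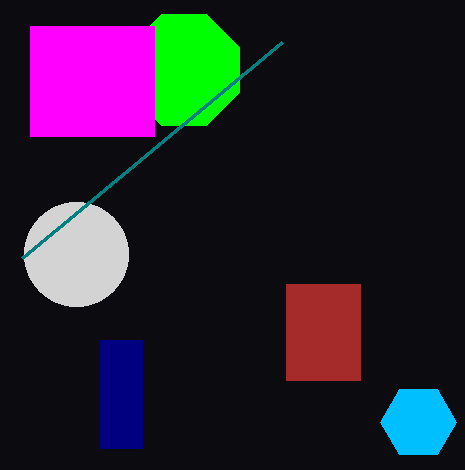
x_1 = 418, y_1 = 422, r_1 = 38, x_2 = 184, y_2 = 70, r_2 = 60, x0_3 = 286, y0_3 = 284, x1_3 = 360, y1_3 = 380, x0_4 = 30, y0_4 = 26, x1_4 = 154, y1_4 = 136, x_5 = 76, y_5 = 254, r_5 = 52, x0_6 = 282, y0_6 = 42, x0_7 = 100, y0_7 = 340, x1_7 = 142, y1_7 = 448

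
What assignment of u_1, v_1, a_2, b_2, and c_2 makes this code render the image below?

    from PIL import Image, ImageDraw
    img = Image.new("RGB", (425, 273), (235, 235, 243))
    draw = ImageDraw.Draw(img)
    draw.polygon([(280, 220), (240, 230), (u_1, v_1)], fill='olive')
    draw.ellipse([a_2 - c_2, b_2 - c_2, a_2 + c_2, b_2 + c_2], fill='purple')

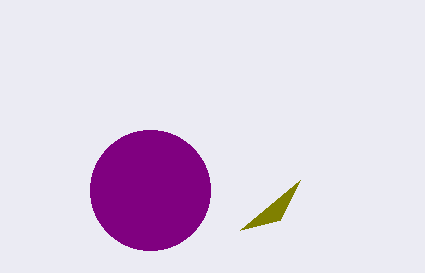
u_1 = 300; v_1 = 180; a_2 = 150; b_2 = 190; c_2 = 60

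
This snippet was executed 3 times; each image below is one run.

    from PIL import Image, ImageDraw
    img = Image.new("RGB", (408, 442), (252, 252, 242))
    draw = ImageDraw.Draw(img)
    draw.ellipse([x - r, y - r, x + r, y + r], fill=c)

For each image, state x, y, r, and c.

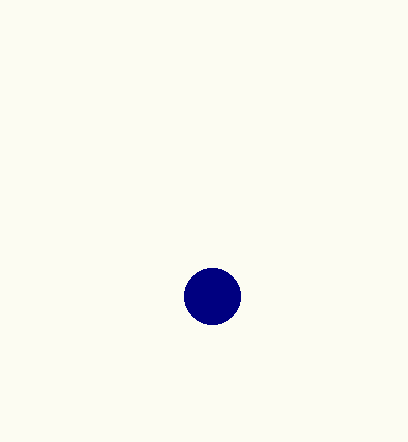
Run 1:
x = 212
y = 296
r = 28
c = 'navy'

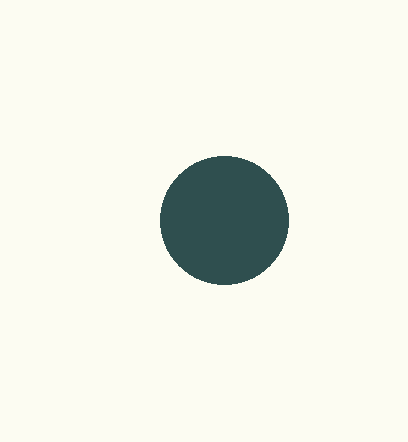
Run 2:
x = 224, y = 220, r = 64, c = 'darkslategray'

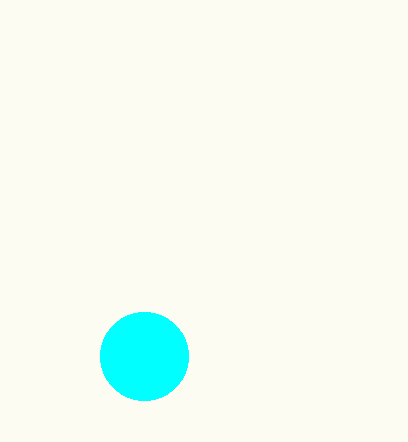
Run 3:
x = 144
y = 356
r = 44
c = 'cyan'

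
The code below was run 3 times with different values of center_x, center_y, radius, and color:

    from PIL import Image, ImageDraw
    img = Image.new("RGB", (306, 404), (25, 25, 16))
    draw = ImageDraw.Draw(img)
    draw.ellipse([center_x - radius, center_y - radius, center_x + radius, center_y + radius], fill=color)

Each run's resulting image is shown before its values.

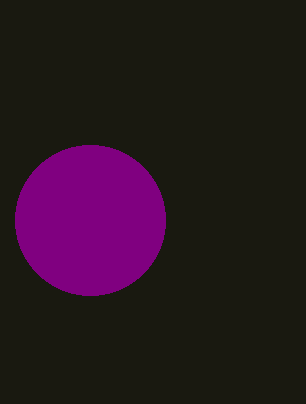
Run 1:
center_x = 90; center_y = 220; radius = 75; color = 'purple'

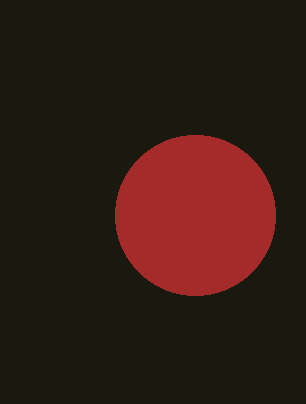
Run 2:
center_x = 195, center_y = 215, radius = 80, color = 'brown'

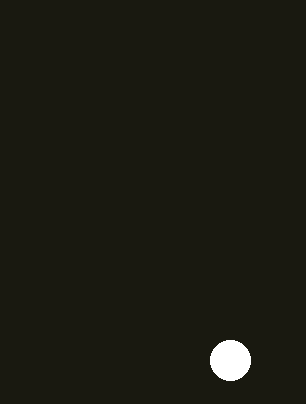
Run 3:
center_x = 230, center_y = 360, radius = 20, color = 'white'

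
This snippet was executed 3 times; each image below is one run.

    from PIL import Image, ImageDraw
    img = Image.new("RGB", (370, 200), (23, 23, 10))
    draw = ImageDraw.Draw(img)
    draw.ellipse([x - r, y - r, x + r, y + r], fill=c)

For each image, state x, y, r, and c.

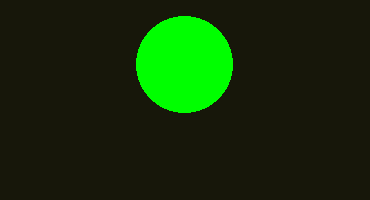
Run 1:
x = 184
y = 64
r = 48
c = 'lime'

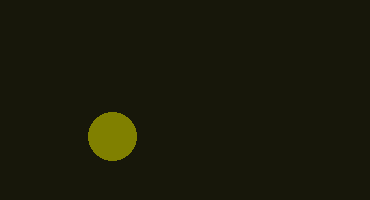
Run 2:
x = 112; y = 136; r = 24; c = 'olive'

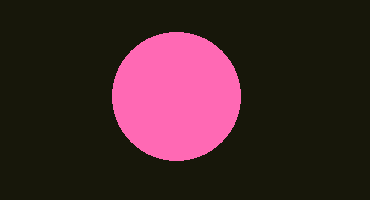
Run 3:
x = 176
y = 96
r = 64
c = 'hotpink'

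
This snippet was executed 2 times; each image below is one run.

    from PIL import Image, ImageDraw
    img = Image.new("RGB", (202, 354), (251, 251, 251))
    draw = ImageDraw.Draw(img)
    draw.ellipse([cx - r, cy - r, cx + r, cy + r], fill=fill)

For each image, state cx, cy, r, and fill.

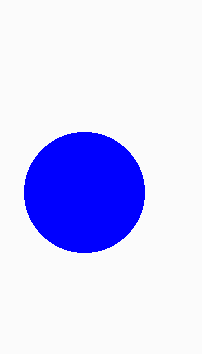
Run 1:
cx = 84
cy = 192
r = 60
fill = 'blue'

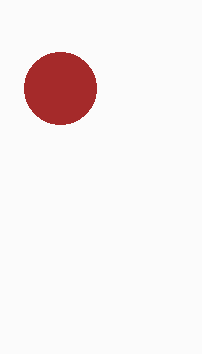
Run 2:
cx = 60; cy = 88; r = 36; fill = 'brown'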